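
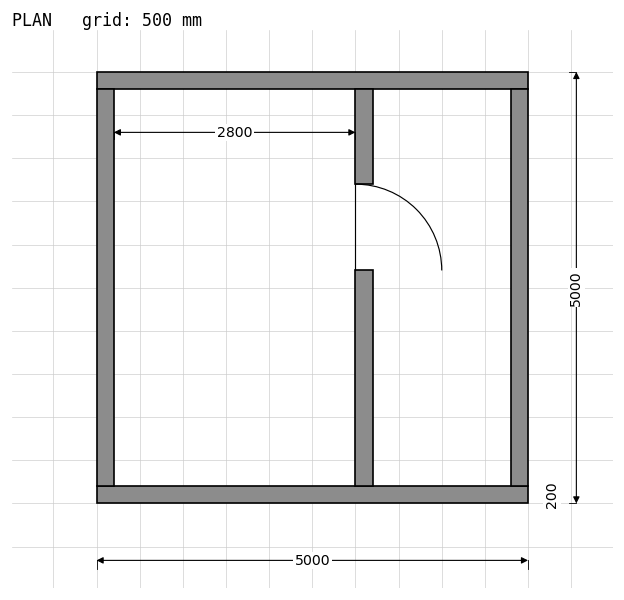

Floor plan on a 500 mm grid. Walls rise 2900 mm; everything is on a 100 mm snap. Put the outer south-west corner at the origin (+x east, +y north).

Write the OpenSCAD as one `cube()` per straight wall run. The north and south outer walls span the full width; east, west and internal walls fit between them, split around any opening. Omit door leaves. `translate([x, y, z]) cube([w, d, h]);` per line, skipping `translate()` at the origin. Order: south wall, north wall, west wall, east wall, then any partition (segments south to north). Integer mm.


cube([5000, 200, 2900]);
translate([0, 4800, 0]) cube([5000, 200, 2900]);
translate([0, 200, 0]) cube([200, 4600, 2900]);
translate([4800, 200, 0]) cube([200, 4600, 2900]);
translate([3000, 200, 0]) cube([200, 2500, 2900]);
translate([3000, 3700, 0]) cube([200, 1100, 2900]);


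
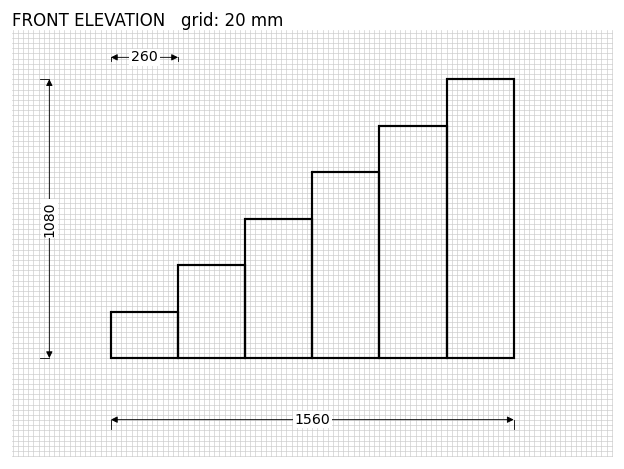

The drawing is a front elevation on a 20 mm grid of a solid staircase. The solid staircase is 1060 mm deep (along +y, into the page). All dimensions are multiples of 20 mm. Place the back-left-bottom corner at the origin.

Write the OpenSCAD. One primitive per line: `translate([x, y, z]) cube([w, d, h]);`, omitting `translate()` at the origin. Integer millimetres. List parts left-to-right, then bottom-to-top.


cube([260, 1060, 180]);
translate([260, 0, 0]) cube([260, 1060, 360]);
translate([520, 0, 0]) cube([260, 1060, 540]);
translate([780, 0, 0]) cube([260, 1060, 720]);
translate([1040, 0, 0]) cube([260, 1060, 900]);
translate([1300, 0, 0]) cube([260, 1060, 1080]);


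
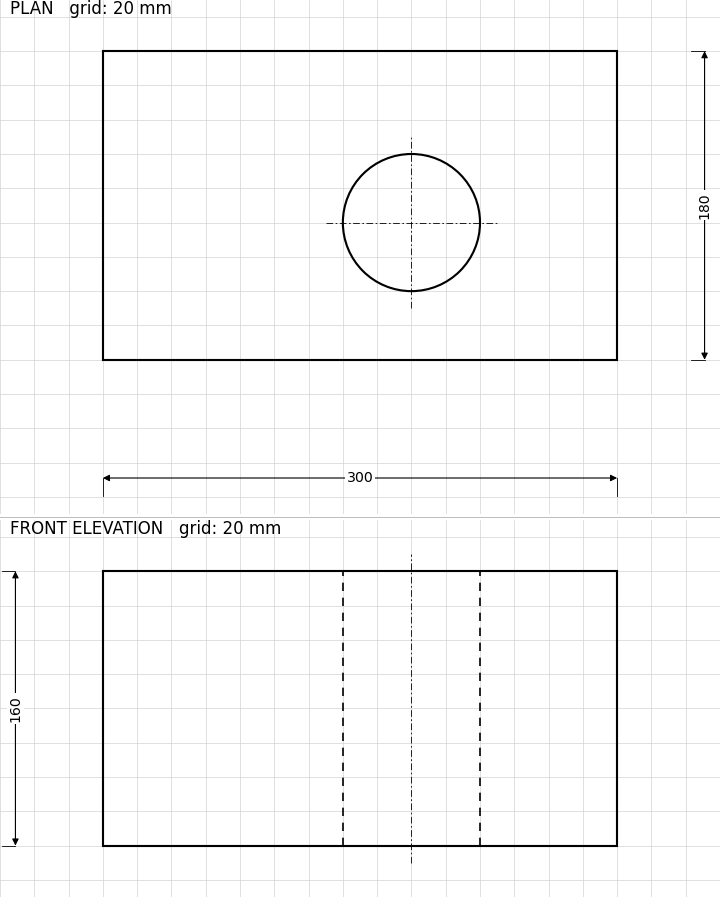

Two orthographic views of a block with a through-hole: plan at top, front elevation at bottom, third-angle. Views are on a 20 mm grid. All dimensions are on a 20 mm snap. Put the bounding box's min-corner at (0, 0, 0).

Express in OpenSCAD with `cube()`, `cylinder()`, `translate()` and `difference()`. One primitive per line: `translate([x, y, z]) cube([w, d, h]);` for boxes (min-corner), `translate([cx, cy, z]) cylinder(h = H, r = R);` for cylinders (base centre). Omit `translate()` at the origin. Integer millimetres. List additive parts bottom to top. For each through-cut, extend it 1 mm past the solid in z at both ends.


difference() {
  cube([300, 180, 160]);
  translate([180, 80, -1]) cylinder(h = 162, r = 40);
}


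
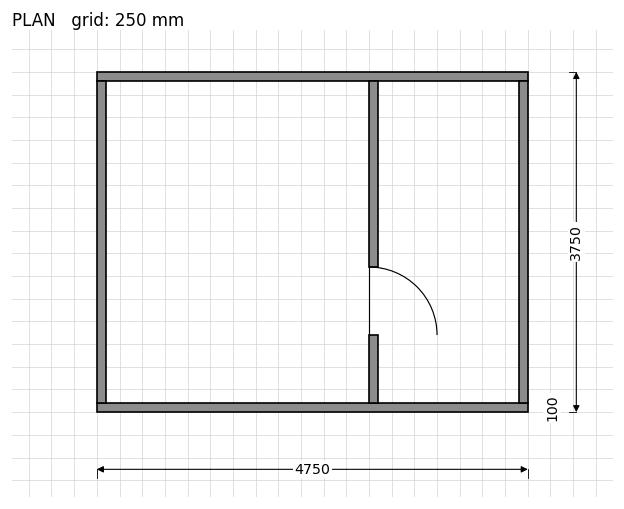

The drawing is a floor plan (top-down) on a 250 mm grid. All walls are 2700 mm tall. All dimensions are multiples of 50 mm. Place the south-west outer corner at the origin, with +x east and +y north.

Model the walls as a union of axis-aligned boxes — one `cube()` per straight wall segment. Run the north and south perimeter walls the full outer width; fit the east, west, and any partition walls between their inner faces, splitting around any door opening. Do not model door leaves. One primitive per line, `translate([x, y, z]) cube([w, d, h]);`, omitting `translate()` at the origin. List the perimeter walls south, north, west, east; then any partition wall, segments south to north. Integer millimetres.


cube([4750, 100, 2700]);
translate([0, 3650, 0]) cube([4750, 100, 2700]);
translate([0, 100, 0]) cube([100, 3550, 2700]);
translate([4650, 100, 0]) cube([100, 3550, 2700]);
translate([3000, 100, 0]) cube([100, 750, 2700]);
translate([3000, 1600, 0]) cube([100, 2050, 2700]);


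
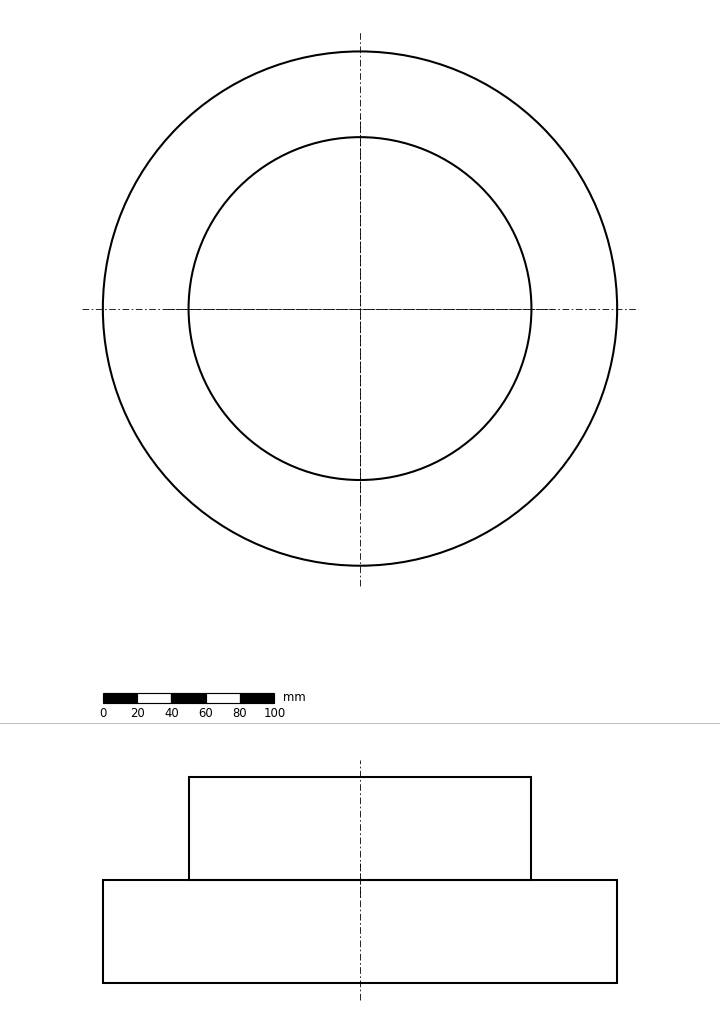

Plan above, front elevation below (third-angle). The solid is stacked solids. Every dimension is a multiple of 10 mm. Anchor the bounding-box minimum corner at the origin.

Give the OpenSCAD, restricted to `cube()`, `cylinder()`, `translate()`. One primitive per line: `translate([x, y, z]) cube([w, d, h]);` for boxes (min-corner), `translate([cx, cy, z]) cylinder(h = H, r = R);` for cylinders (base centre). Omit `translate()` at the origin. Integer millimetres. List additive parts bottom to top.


translate([150, 150, 0]) cylinder(h = 60, r = 150);
translate([150, 150, 60]) cylinder(h = 60, r = 100);


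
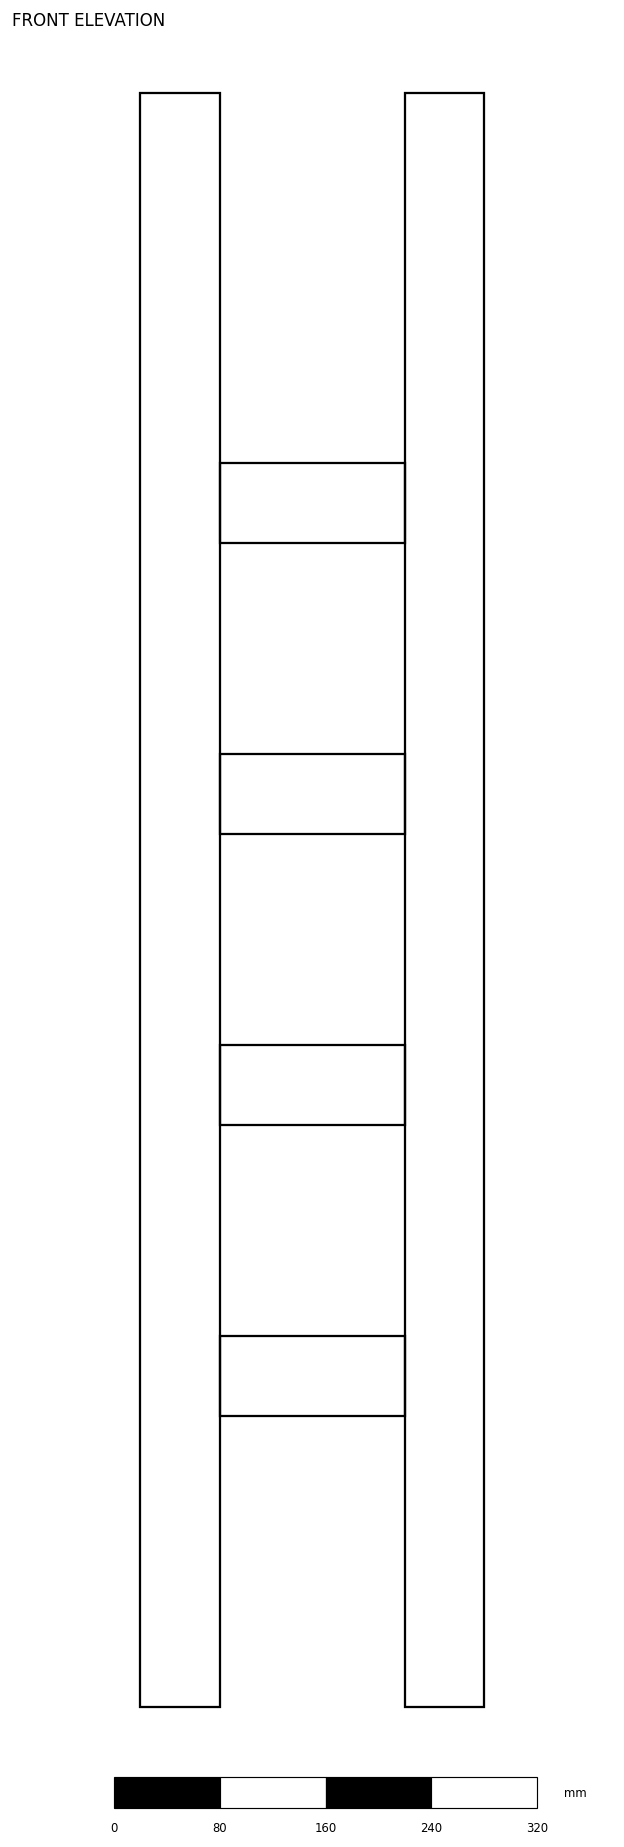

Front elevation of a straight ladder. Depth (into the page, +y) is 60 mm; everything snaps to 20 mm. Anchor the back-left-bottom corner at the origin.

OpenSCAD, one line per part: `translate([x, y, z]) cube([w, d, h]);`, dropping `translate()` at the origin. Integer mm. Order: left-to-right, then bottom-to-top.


cube([60, 60, 1220]);
translate([60, 0, 220]) cube([140, 60, 60]);
translate([60, 0, 440]) cube([140, 60, 60]);
translate([60, 0, 660]) cube([140, 60, 60]);
translate([60, 0, 880]) cube([140, 60, 60]);
translate([200, 0, 0]) cube([60, 60, 1220]);


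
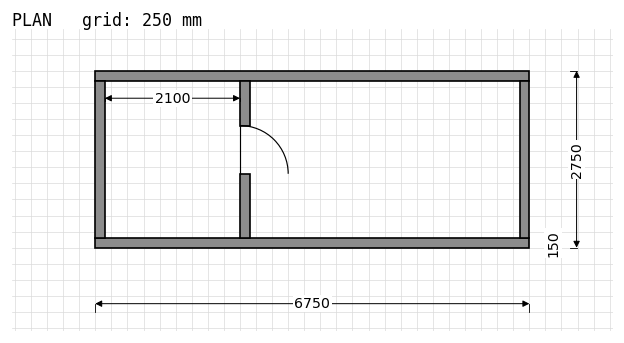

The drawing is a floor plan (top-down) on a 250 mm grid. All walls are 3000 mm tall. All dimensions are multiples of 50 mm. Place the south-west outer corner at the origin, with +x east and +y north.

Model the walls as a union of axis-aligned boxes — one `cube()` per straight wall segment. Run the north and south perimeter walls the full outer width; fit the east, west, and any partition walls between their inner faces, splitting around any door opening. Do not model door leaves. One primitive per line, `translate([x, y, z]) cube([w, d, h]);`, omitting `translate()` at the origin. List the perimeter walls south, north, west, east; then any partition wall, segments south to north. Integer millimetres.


cube([6750, 150, 3000]);
translate([0, 2600, 0]) cube([6750, 150, 3000]);
translate([0, 150, 0]) cube([150, 2450, 3000]);
translate([6600, 150, 0]) cube([150, 2450, 3000]);
translate([2250, 150, 0]) cube([150, 1000, 3000]);
translate([2250, 1900, 0]) cube([150, 700, 3000]);


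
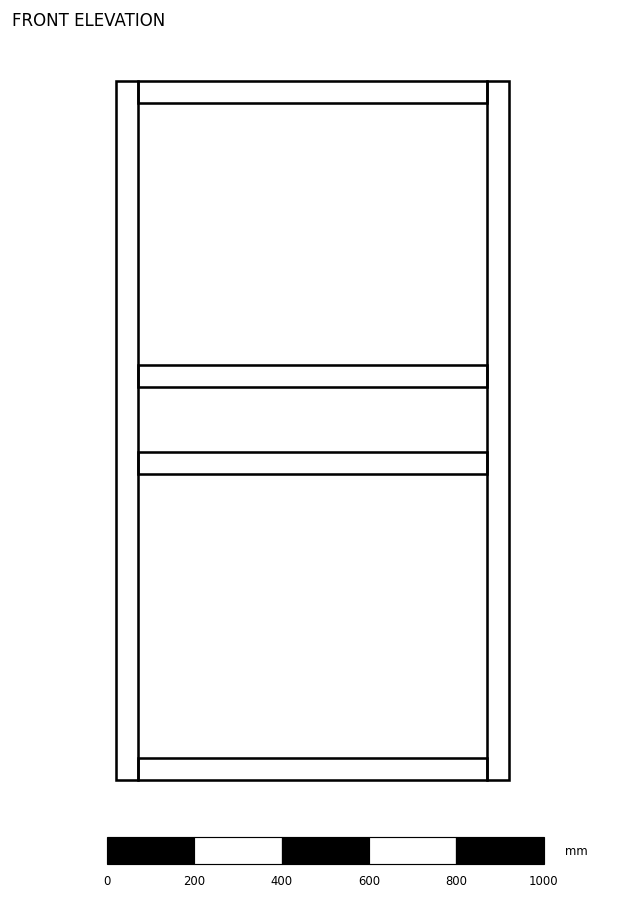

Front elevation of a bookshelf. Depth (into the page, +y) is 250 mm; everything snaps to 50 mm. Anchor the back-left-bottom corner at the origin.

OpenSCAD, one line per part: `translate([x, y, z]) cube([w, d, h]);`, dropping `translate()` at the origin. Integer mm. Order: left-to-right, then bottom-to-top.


cube([50, 250, 1600]);
translate([50, 0, 0]) cube([800, 250, 50]);
translate([50, 0, 700]) cube([800, 250, 50]);
translate([50, 0, 900]) cube([800, 250, 50]);
translate([50, 0, 1550]) cube([800, 250, 50]);
translate([850, 0, 0]) cube([50, 250, 1600]);


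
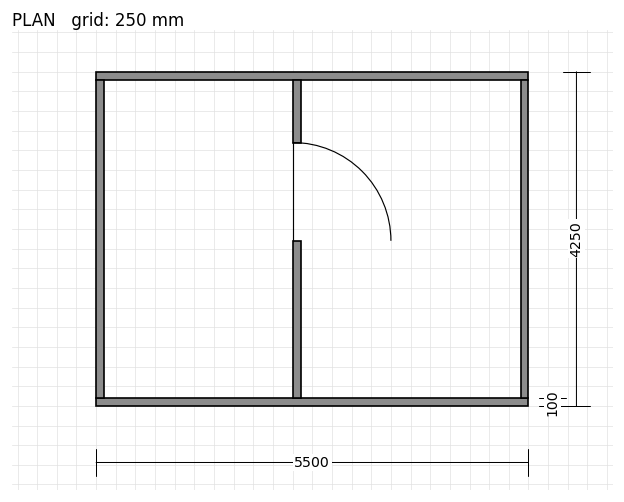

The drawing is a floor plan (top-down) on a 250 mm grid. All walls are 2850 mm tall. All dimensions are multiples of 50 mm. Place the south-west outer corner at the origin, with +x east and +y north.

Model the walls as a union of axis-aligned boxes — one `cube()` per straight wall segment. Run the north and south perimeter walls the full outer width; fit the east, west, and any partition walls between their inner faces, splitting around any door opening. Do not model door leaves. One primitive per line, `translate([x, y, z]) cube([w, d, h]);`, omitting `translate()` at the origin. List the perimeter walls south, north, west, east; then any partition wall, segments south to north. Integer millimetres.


cube([5500, 100, 2850]);
translate([0, 4150, 0]) cube([5500, 100, 2850]);
translate([0, 100, 0]) cube([100, 4050, 2850]);
translate([5400, 100, 0]) cube([100, 4050, 2850]);
translate([2500, 100, 0]) cube([100, 2000, 2850]);
translate([2500, 3350, 0]) cube([100, 800, 2850]);


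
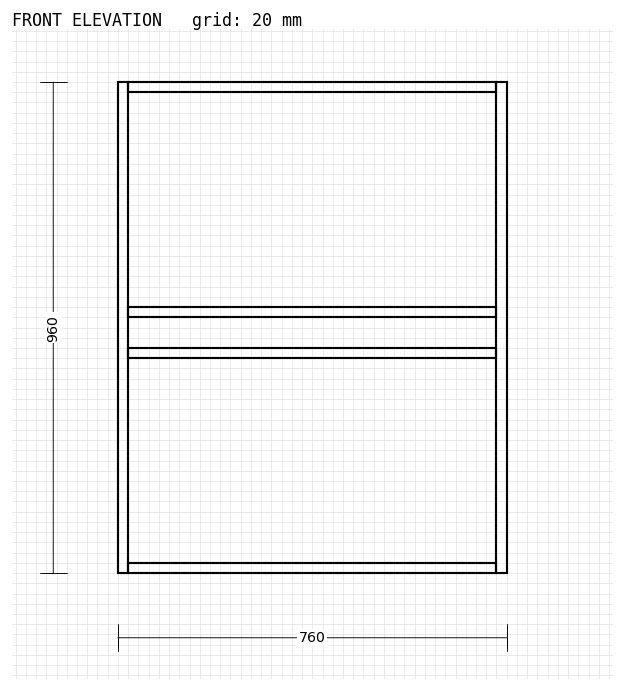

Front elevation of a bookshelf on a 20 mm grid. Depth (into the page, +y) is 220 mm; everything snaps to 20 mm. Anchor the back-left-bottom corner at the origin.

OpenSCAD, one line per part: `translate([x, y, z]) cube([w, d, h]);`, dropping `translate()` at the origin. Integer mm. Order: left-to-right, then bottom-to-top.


cube([20, 220, 960]);
translate([20, 0, 0]) cube([720, 220, 20]);
translate([20, 0, 420]) cube([720, 220, 20]);
translate([20, 0, 500]) cube([720, 220, 20]);
translate([20, 0, 940]) cube([720, 220, 20]);
translate([740, 0, 0]) cube([20, 220, 960]);


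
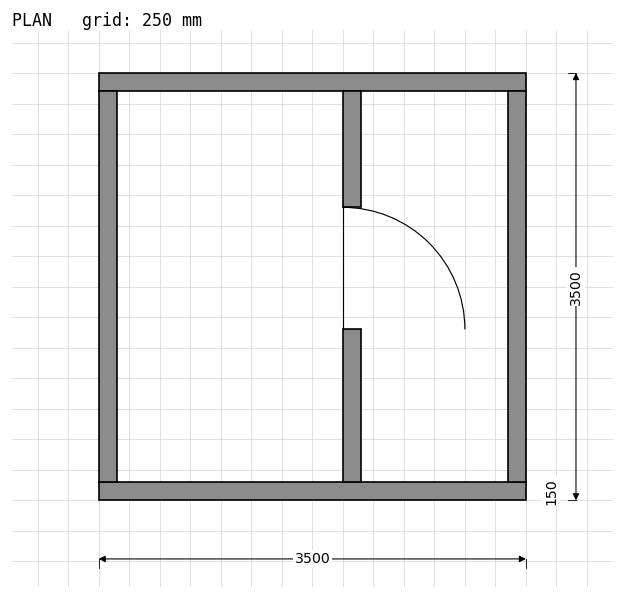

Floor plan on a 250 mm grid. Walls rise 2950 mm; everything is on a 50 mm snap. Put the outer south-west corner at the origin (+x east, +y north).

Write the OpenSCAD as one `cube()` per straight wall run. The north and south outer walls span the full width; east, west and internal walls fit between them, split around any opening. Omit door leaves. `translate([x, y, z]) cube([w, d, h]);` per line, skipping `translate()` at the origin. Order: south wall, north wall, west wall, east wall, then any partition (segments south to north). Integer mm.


cube([3500, 150, 2950]);
translate([0, 3350, 0]) cube([3500, 150, 2950]);
translate([0, 150, 0]) cube([150, 3200, 2950]);
translate([3350, 150, 0]) cube([150, 3200, 2950]);
translate([2000, 150, 0]) cube([150, 1250, 2950]);
translate([2000, 2400, 0]) cube([150, 950, 2950]);


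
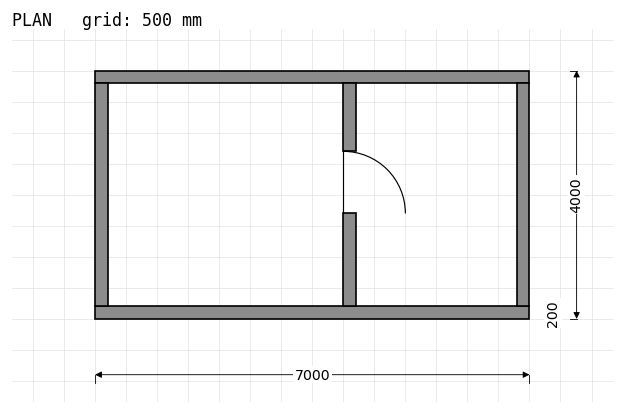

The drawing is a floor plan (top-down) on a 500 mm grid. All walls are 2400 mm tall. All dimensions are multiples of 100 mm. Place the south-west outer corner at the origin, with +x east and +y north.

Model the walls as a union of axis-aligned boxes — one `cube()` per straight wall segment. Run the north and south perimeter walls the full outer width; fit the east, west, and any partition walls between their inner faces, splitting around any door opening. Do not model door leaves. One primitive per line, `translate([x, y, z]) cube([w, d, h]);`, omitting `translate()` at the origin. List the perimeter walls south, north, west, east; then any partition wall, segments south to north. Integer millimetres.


cube([7000, 200, 2400]);
translate([0, 3800, 0]) cube([7000, 200, 2400]);
translate([0, 200, 0]) cube([200, 3600, 2400]);
translate([6800, 200, 0]) cube([200, 3600, 2400]);
translate([4000, 200, 0]) cube([200, 1500, 2400]);
translate([4000, 2700, 0]) cube([200, 1100, 2400]);


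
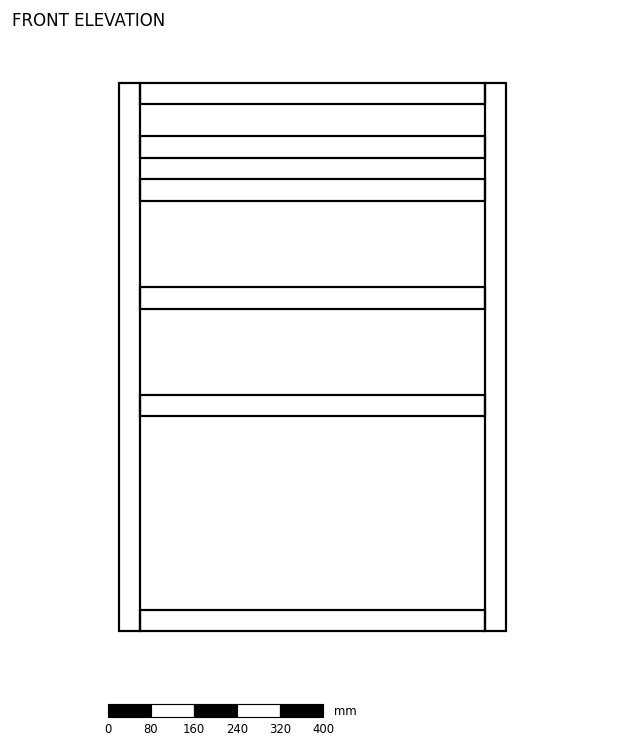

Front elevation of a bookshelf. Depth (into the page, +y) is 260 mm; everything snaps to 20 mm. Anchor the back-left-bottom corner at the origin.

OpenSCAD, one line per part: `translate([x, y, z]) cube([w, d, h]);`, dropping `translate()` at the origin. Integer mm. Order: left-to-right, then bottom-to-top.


cube([40, 260, 1020]);
translate([40, 0, 0]) cube([640, 260, 40]);
translate([40, 0, 400]) cube([640, 260, 40]);
translate([40, 0, 600]) cube([640, 260, 40]);
translate([40, 0, 800]) cube([640, 260, 40]);
translate([40, 0, 880]) cube([640, 260, 40]);
translate([40, 0, 980]) cube([640, 260, 40]);
translate([680, 0, 0]) cube([40, 260, 1020]);


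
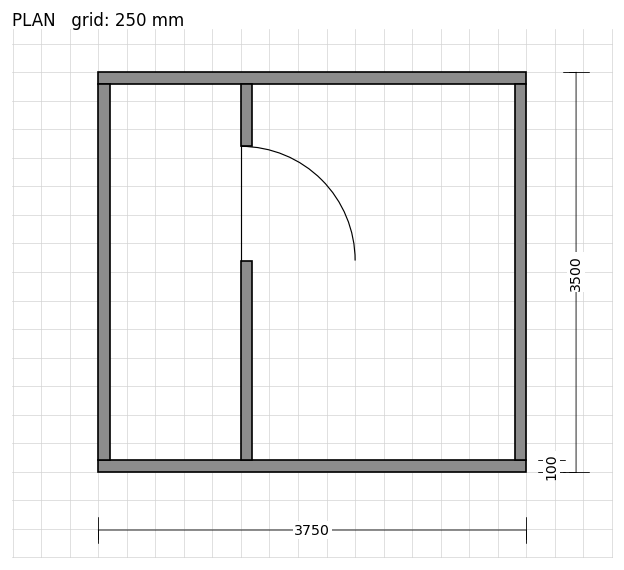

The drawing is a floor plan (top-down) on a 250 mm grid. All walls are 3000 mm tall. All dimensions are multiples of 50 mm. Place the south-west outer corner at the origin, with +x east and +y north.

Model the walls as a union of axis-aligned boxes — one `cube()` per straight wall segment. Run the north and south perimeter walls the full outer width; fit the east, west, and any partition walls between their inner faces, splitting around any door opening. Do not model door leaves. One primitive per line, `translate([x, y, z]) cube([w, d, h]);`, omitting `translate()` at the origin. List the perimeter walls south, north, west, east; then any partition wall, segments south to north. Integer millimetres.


cube([3750, 100, 3000]);
translate([0, 3400, 0]) cube([3750, 100, 3000]);
translate([0, 100, 0]) cube([100, 3300, 3000]);
translate([3650, 100, 0]) cube([100, 3300, 3000]);
translate([1250, 100, 0]) cube([100, 1750, 3000]);
translate([1250, 2850, 0]) cube([100, 550, 3000]);


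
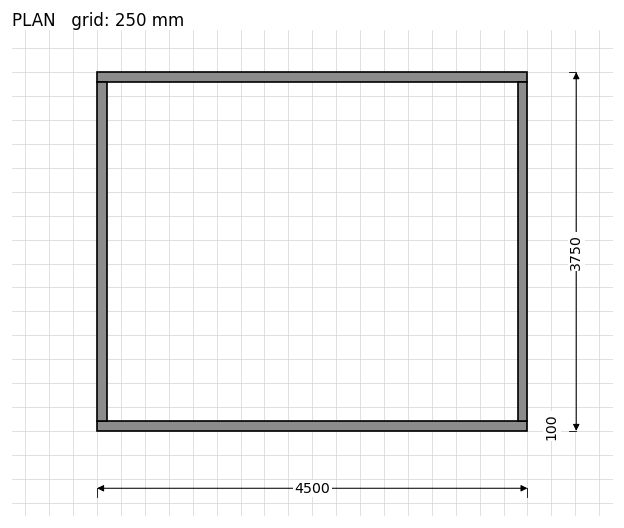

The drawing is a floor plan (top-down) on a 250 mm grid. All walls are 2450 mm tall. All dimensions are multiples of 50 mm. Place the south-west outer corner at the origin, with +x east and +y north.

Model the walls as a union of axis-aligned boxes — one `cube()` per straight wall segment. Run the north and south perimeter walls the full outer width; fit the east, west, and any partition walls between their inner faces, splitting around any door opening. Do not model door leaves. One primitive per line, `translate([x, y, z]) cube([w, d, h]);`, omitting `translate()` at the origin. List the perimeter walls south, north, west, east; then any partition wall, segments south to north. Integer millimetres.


cube([4500, 100, 2450]);
translate([0, 3650, 0]) cube([4500, 100, 2450]);
translate([0, 100, 0]) cube([100, 3550, 2450]);
translate([4400, 100, 0]) cube([100, 3550, 2450]);


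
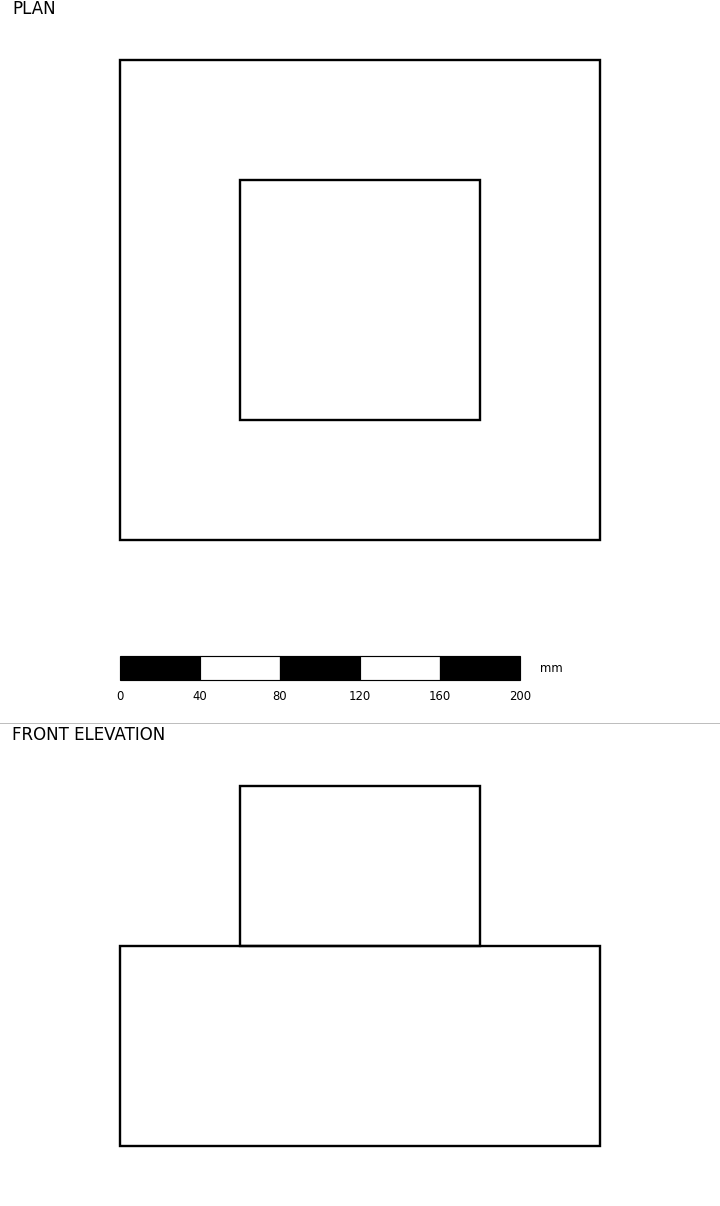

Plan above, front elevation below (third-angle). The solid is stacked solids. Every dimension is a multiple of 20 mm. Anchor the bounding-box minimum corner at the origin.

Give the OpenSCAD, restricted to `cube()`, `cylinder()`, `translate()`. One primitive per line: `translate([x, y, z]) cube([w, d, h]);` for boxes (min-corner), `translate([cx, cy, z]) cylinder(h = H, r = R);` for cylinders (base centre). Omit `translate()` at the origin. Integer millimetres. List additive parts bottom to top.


cube([240, 240, 100]);
translate([60, 60, 100]) cube([120, 120, 80]);


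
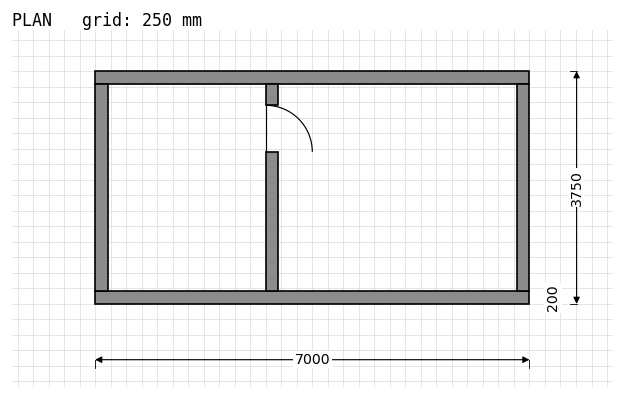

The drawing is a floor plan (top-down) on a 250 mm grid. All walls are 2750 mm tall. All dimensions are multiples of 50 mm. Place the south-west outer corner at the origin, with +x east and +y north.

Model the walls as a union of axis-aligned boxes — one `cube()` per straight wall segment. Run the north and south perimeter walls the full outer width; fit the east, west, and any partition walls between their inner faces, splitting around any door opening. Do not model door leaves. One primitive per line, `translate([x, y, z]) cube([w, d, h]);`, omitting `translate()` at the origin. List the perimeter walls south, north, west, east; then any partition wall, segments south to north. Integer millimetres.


cube([7000, 200, 2750]);
translate([0, 3550, 0]) cube([7000, 200, 2750]);
translate([0, 200, 0]) cube([200, 3350, 2750]);
translate([6800, 200, 0]) cube([200, 3350, 2750]);
translate([2750, 200, 0]) cube([200, 2250, 2750]);
translate([2750, 3200, 0]) cube([200, 350, 2750]);


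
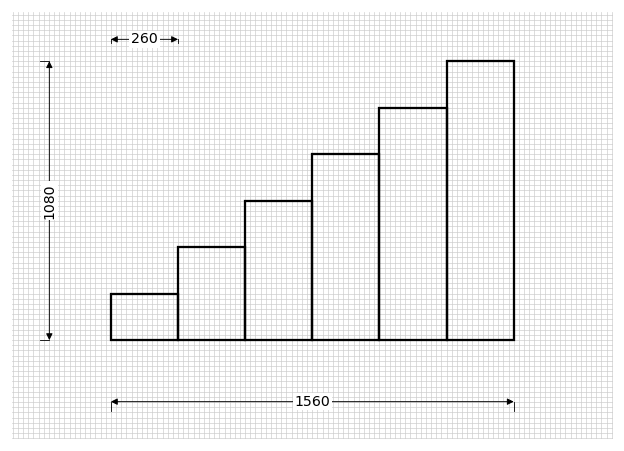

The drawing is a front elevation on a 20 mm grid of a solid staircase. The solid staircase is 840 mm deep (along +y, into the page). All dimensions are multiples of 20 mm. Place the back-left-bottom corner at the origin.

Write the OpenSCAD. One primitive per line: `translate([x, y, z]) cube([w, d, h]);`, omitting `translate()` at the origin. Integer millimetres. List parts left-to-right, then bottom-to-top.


cube([260, 840, 180]);
translate([260, 0, 0]) cube([260, 840, 360]);
translate([520, 0, 0]) cube([260, 840, 540]);
translate([780, 0, 0]) cube([260, 840, 720]);
translate([1040, 0, 0]) cube([260, 840, 900]);
translate([1300, 0, 0]) cube([260, 840, 1080]);


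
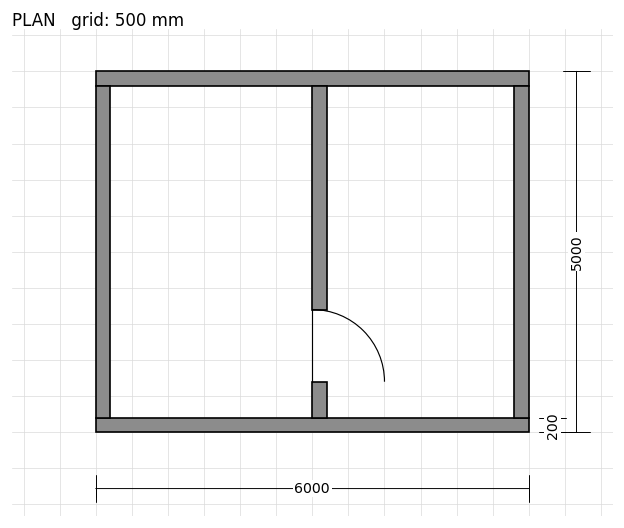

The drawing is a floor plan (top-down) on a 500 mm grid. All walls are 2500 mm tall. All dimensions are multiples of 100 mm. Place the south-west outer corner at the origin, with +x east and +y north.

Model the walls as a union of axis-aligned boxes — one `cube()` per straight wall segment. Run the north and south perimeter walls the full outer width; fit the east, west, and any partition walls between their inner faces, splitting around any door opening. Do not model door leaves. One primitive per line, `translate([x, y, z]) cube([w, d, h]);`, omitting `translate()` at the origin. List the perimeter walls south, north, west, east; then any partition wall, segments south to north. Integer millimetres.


cube([6000, 200, 2500]);
translate([0, 4800, 0]) cube([6000, 200, 2500]);
translate([0, 200, 0]) cube([200, 4600, 2500]);
translate([5800, 200, 0]) cube([200, 4600, 2500]);
translate([3000, 200, 0]) cube([200, 500, 2500]);
translate([3000, 1700, 0]) cube([200, 3100, 2500]);


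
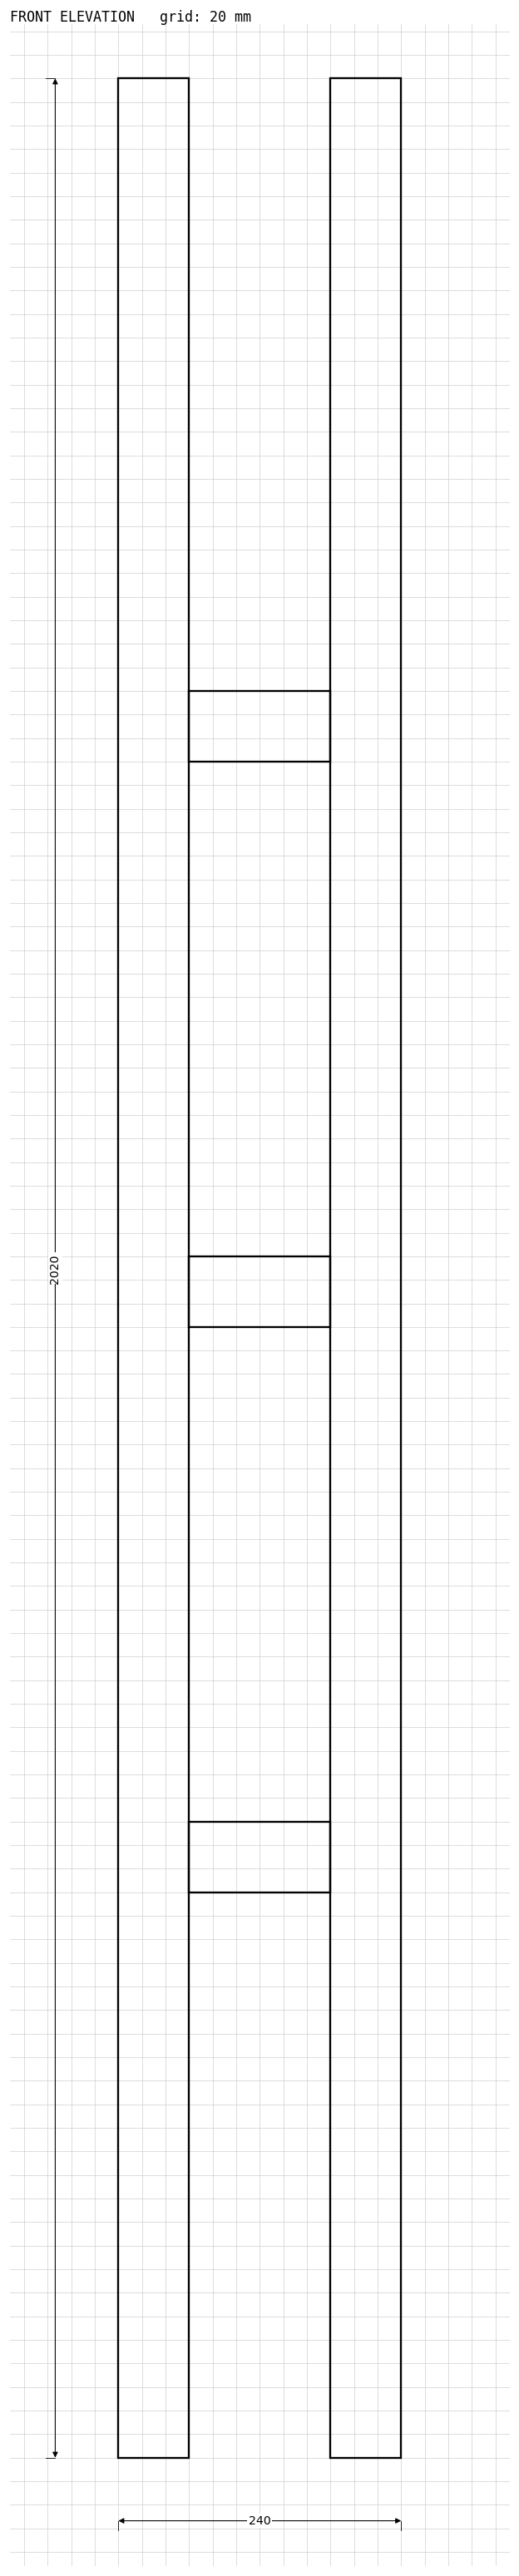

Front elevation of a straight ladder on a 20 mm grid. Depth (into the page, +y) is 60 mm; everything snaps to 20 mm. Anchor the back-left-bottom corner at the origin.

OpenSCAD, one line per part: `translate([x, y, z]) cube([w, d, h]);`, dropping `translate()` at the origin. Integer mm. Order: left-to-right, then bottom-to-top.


cube([60, 60, 2020]);
translate([60, 0, 480]) cube([120, 60, 60]);
translate([60, 0, 960]) cube([120, 60, 60]);
translate([60, 0, 1440]) cube([120, 60, 60]);
translate([180, 0, 0]) cube([60, 60, 2020]);


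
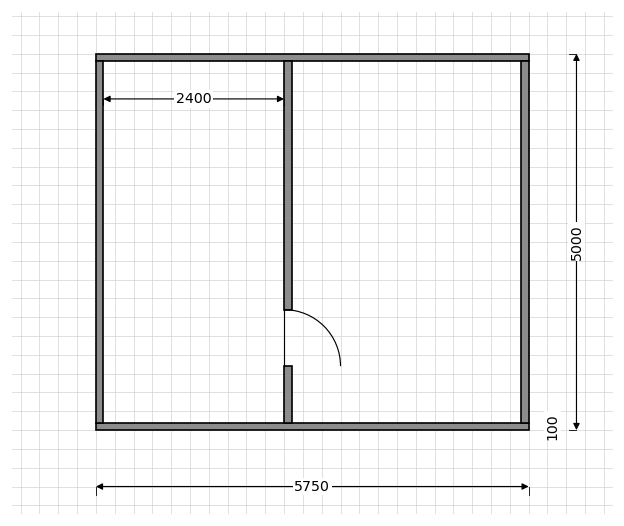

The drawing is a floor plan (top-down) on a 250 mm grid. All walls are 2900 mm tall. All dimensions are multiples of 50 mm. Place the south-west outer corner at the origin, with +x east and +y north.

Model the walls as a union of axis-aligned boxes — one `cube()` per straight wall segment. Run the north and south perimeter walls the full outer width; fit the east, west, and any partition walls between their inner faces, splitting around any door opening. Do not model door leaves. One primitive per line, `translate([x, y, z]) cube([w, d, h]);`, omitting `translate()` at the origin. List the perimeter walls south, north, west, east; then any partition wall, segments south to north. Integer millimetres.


cube([5750, 100, 2900]);
translate([0, 4900, 0]) cube([5750, 100, 2900]);
translate([0, 100, 0]) cube([100, 4800, 2900]);
translate([5650, 100, 0]) cube([100, 4800, 2900]);
translate([2500, 100, 0]) cube([100, 750, 2900]);
translate([2500, 1600, 0]) cube([100, 3300, 2900]);


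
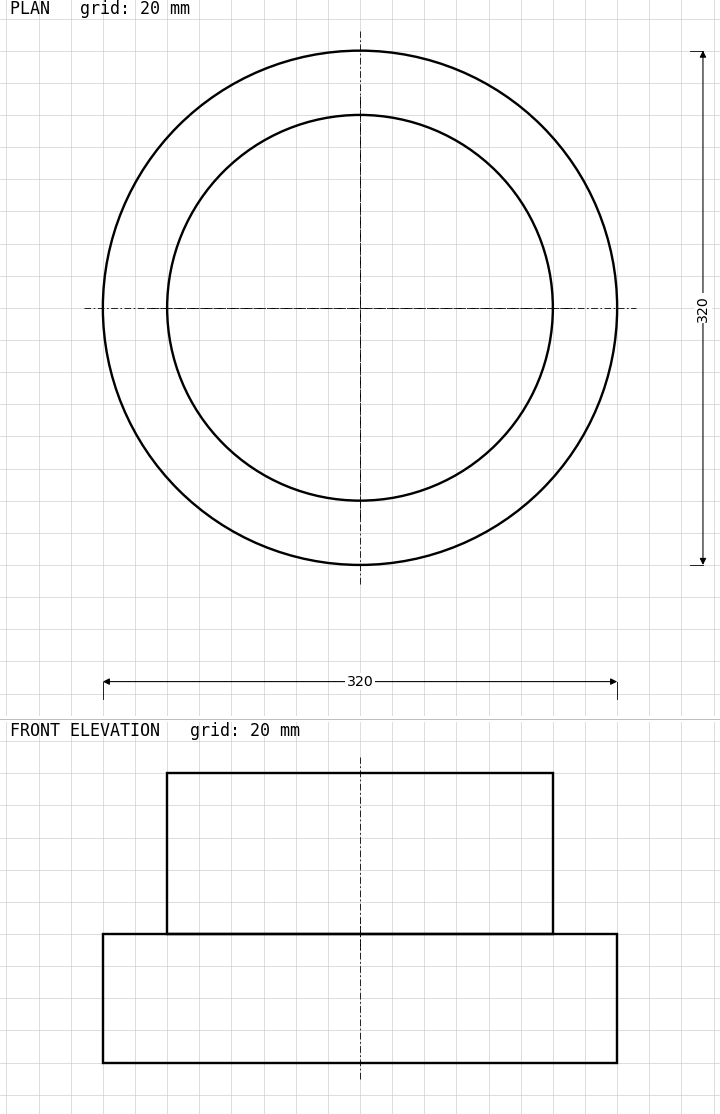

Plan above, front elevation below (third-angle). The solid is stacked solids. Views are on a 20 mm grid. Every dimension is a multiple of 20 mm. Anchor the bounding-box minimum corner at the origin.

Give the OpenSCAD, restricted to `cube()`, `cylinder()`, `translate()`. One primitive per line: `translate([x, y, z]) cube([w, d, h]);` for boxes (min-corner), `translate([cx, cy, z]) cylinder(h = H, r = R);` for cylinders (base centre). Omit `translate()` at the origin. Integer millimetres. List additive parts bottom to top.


translate([160, 160, 0]) cylinder(h = 80, r = 160);
translate([160, 160, 80]) cylinder(h = 100, r = 120);


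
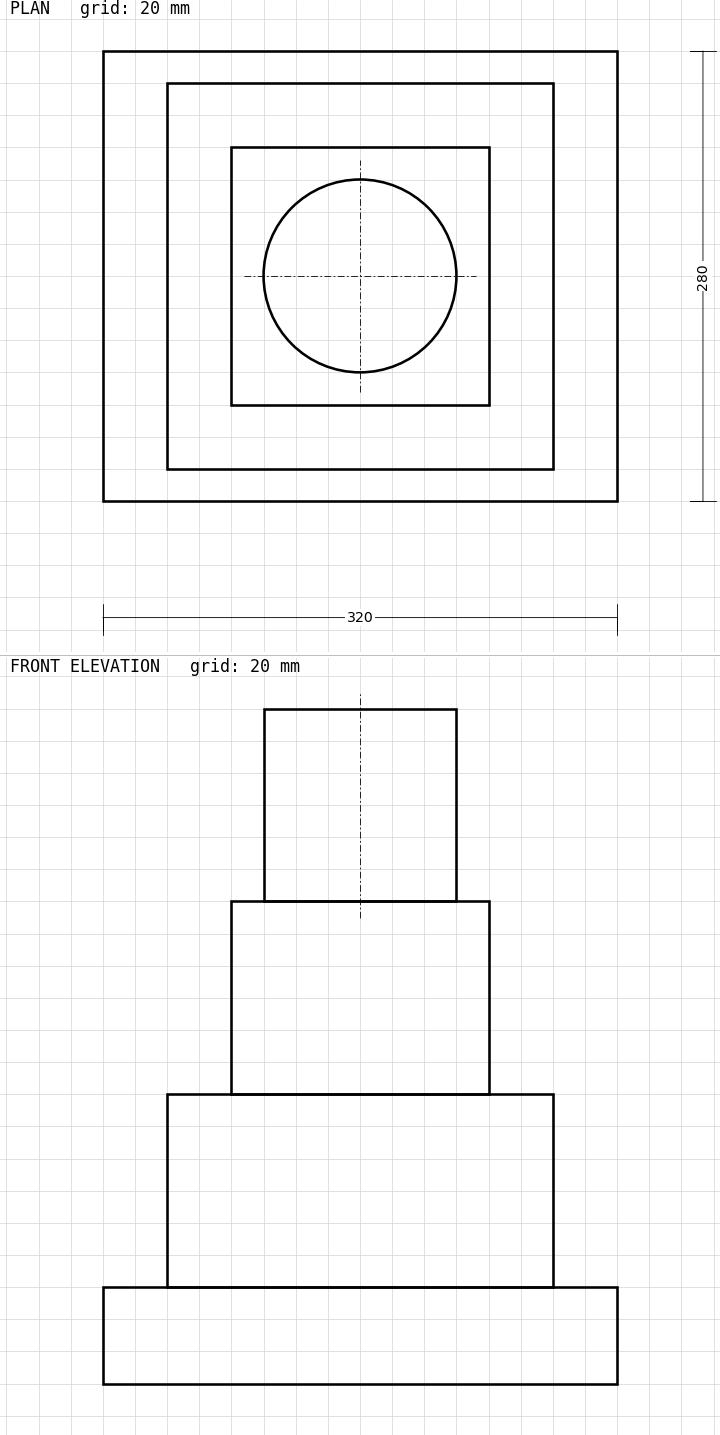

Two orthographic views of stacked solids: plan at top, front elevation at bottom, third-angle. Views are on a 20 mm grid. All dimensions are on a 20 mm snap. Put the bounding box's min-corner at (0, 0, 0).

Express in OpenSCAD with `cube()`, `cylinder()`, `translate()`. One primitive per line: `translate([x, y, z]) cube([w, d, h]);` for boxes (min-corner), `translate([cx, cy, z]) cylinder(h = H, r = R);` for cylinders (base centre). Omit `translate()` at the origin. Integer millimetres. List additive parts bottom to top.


cube([320, 280, 60]);
translate([40, 20, 60]) cube([240, 240, 120]);
translate([80, 60, 180]) cube([160, 160, 120]);
translate([160, 140, 300]) cylinder(h = 120, r = 60);


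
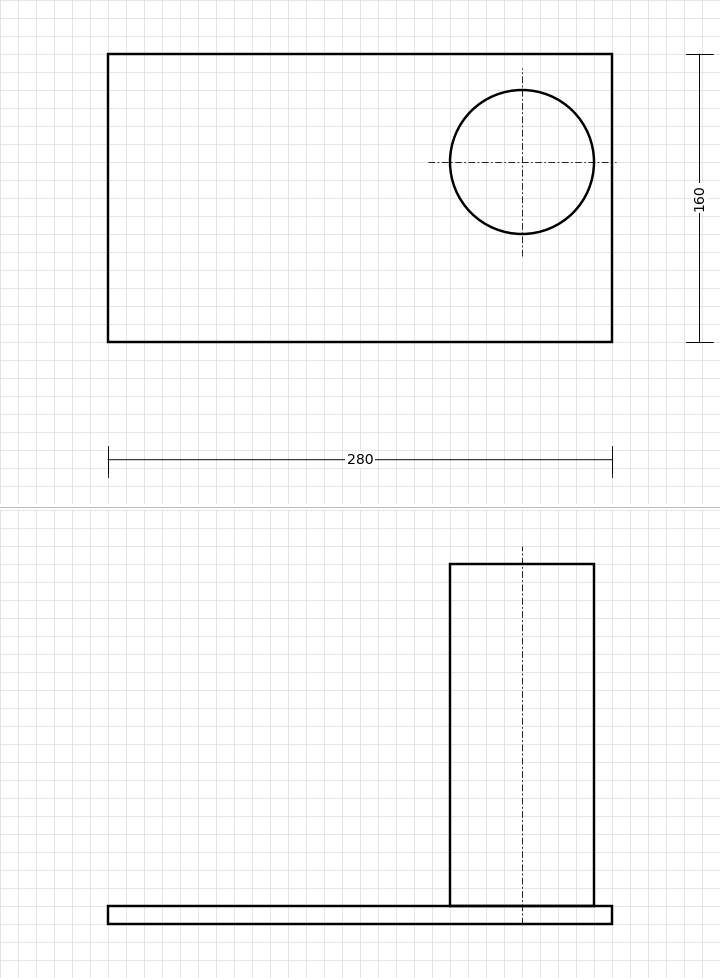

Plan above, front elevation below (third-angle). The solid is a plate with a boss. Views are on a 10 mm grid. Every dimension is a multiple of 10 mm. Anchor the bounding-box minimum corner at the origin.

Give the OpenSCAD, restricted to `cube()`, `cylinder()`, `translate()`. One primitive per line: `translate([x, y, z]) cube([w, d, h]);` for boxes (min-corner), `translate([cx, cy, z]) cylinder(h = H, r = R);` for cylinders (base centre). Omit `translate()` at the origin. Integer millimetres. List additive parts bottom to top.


cube([280, 160, 10]);
translate([230, 100, 10]) cylinder(h = 190, r = 40);


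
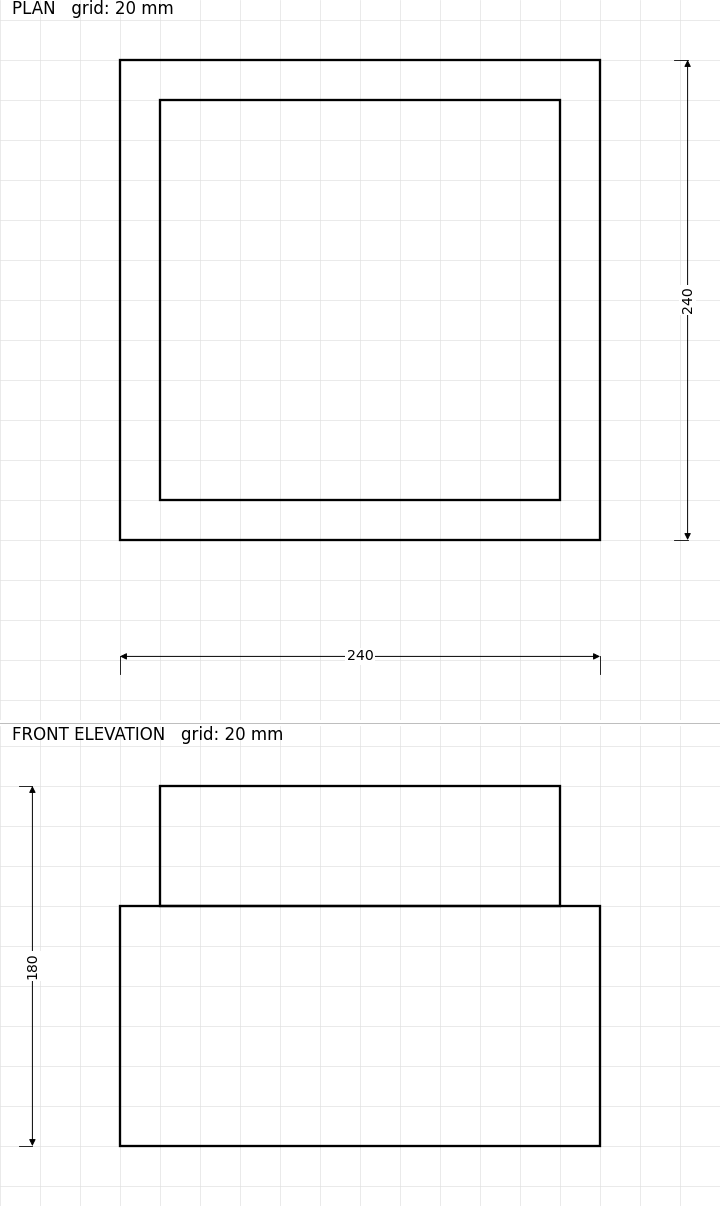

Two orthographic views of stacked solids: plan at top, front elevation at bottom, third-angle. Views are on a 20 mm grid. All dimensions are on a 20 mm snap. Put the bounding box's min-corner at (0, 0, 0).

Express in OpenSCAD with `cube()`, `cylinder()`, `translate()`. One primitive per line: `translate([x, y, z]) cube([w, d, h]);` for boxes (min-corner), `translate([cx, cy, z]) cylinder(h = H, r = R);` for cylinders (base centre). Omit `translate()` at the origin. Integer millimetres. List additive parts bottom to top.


cube([240, 240, 120]);
translate([20, 20, 120]) cube([200, 200, 60]);


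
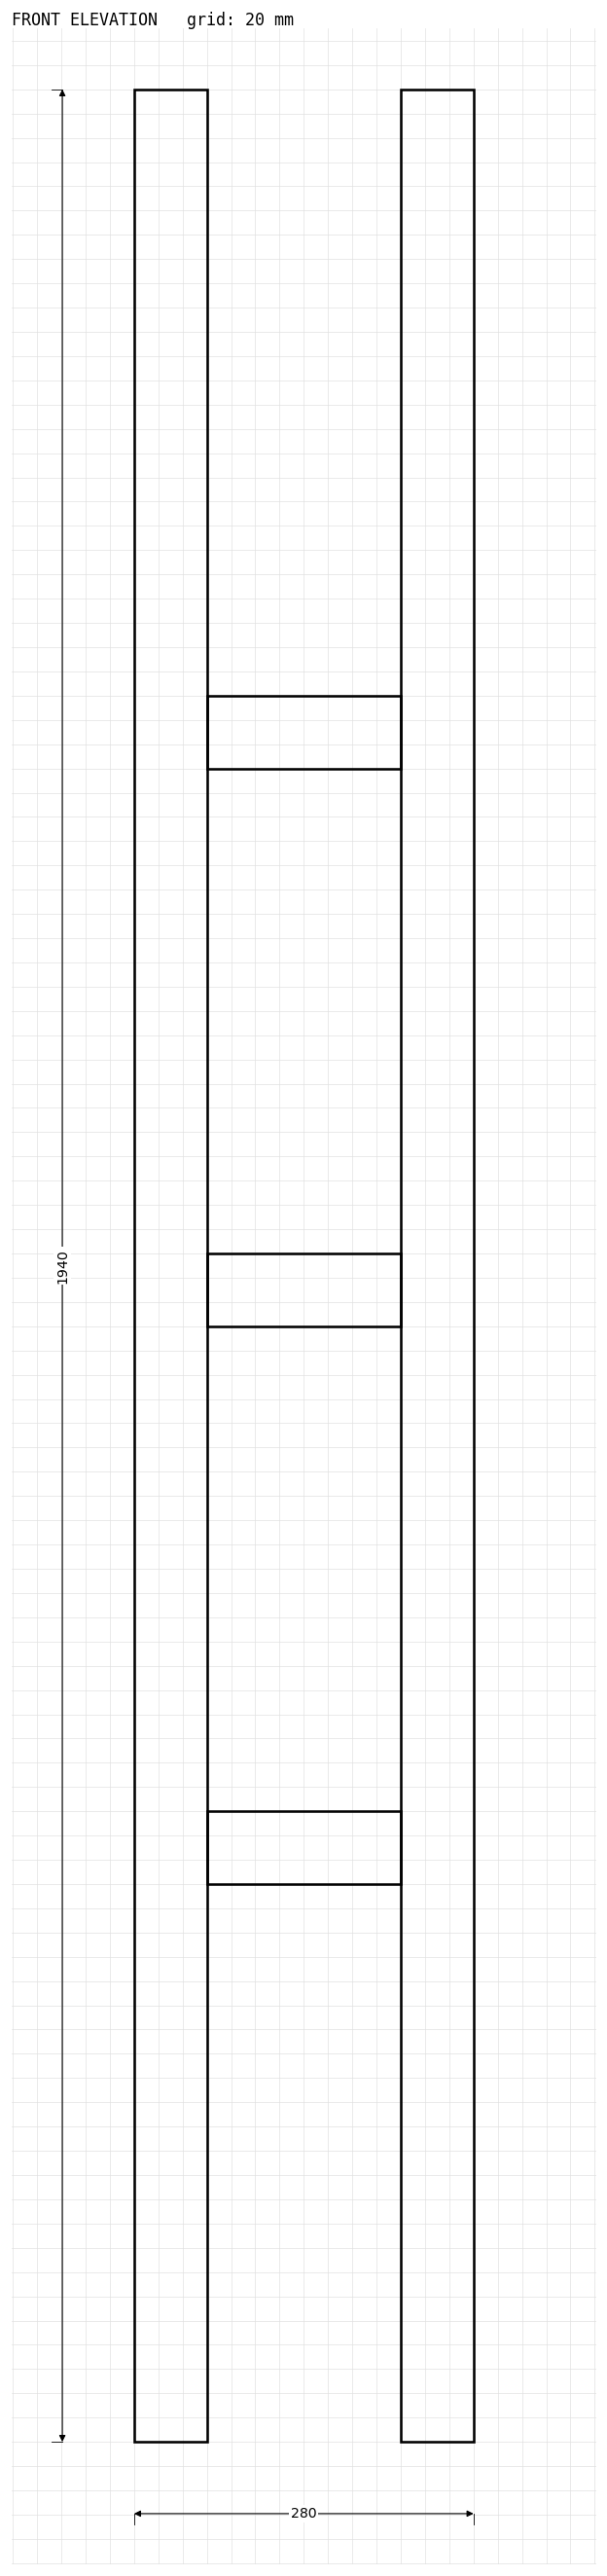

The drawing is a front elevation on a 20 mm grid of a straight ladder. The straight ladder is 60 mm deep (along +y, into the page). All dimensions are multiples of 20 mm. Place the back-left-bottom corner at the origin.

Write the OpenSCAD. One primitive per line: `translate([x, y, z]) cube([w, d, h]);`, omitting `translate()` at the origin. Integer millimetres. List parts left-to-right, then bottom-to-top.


cube([60, 60, 1940]);
translate([60, 0, 460]) cube([160, 60, 60]);
translate([60, 0, 920]) cube([160, 60, 60]);
translate([60, 0, 1380]) cube([160, 60, 60]);
translate([220, 0, 0]) cube([60, 60, 1940]);


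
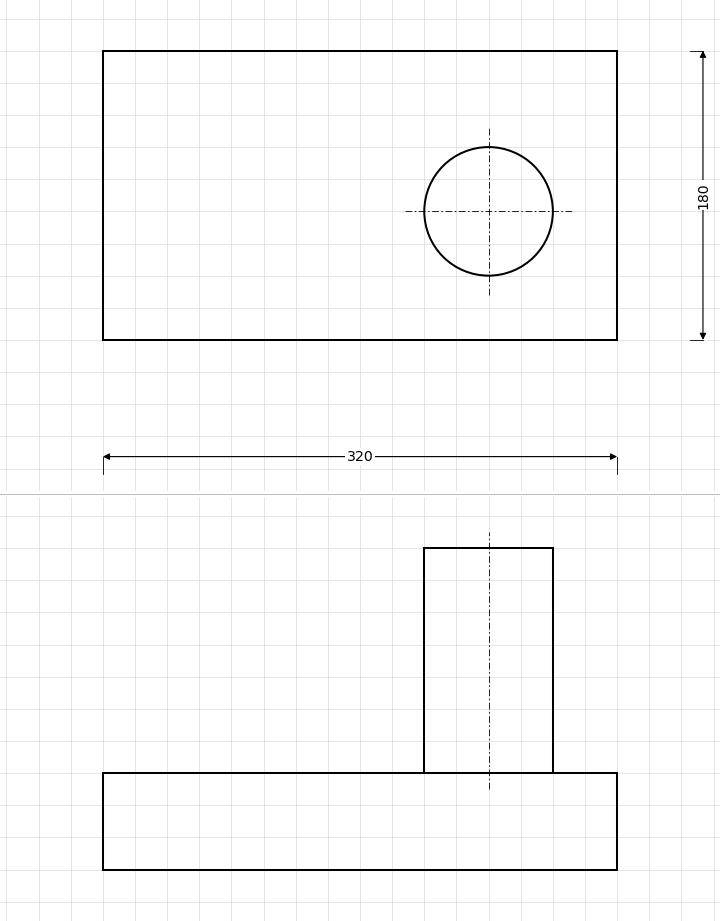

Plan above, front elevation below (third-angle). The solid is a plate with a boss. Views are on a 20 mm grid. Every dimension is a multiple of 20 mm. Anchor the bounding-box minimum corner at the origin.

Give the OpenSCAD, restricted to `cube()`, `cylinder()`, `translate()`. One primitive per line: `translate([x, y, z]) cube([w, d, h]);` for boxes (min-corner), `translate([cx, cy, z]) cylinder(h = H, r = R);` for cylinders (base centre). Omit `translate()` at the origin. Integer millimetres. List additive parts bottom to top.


cube([320, 180, 60]);
translate([240, 80, 60]) cylinder(h = 140, r = 40);


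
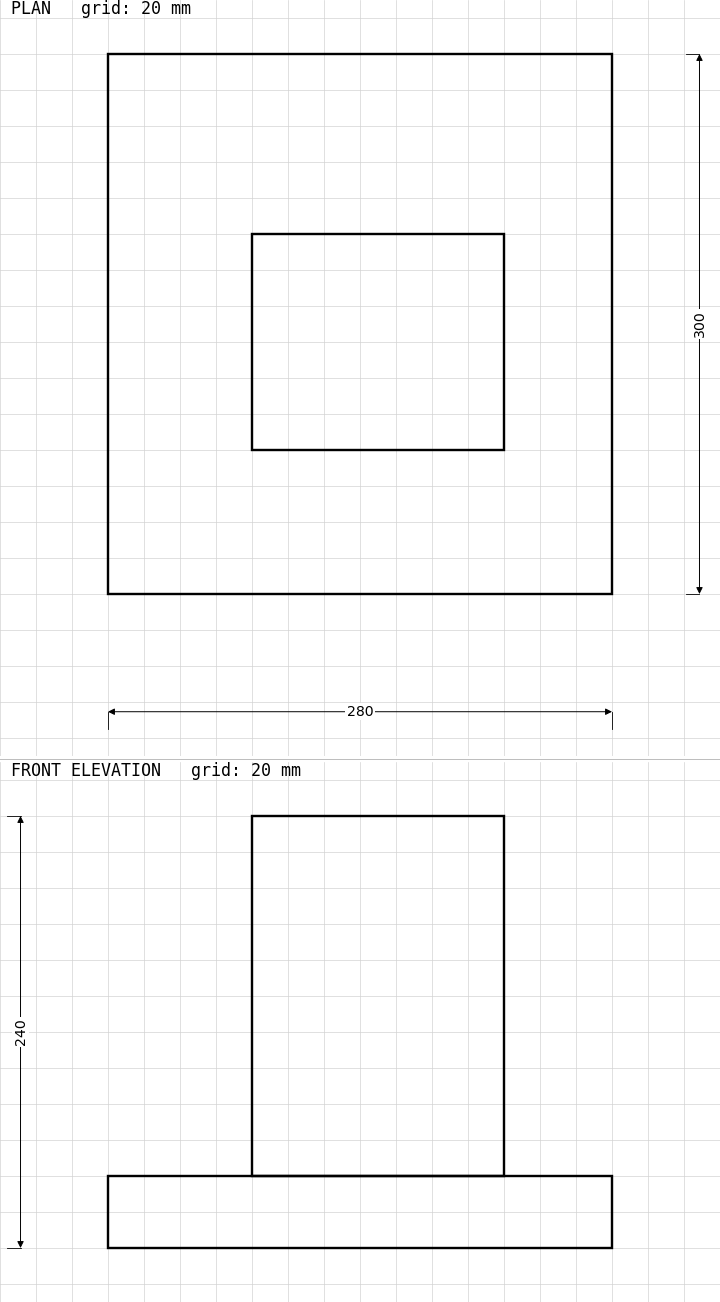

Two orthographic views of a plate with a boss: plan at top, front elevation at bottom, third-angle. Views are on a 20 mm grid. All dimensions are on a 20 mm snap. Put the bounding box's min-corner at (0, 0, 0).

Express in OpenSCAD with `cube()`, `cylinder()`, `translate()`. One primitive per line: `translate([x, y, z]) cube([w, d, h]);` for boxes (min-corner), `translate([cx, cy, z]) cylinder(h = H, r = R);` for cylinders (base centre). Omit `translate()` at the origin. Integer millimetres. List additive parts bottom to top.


cube([280, 300, 40]);
translate([80, 80, 40]) cube([140, 120, 200]);


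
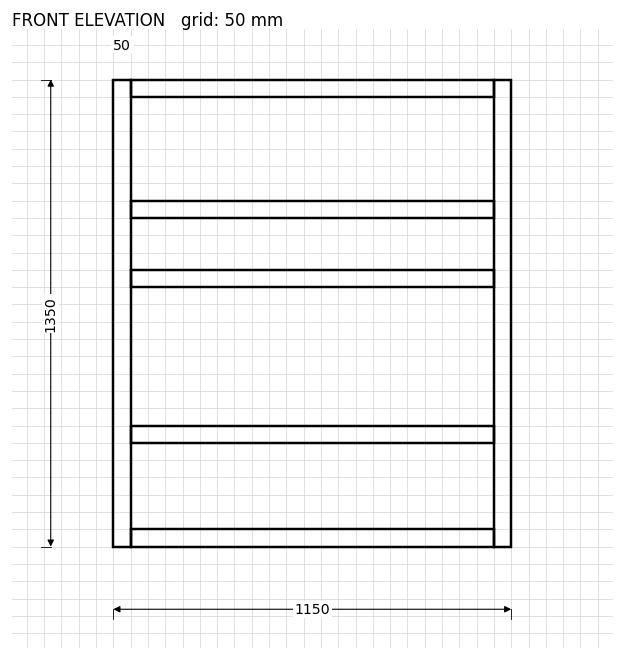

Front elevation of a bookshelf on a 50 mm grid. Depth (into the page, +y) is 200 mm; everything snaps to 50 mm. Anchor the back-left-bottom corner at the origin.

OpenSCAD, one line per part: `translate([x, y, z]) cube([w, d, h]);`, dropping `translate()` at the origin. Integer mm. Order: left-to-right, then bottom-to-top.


cube([50, 200, 1350]);
translate([50, 0, 0]) cube([1050, 200, 50]);
translate([50, 0, 300]) cube([1050, 200, 50]);
translate([50, 0, 750]) cube([1050, 200, 50]);
translate([50, 0, 950]) cube([1050, 200, 50]);
translate([50, 0, 1300]) cube([1050, 200, 50]);
translate([1100, 0, 0]) cube([50, 200, 1350]);


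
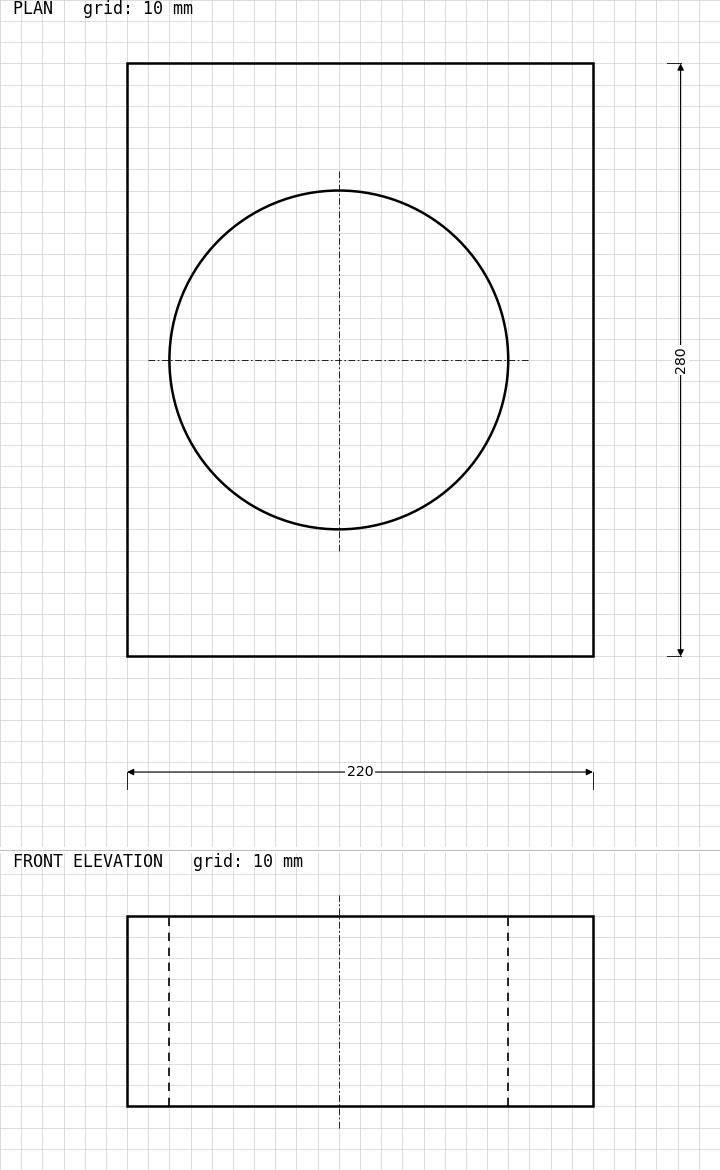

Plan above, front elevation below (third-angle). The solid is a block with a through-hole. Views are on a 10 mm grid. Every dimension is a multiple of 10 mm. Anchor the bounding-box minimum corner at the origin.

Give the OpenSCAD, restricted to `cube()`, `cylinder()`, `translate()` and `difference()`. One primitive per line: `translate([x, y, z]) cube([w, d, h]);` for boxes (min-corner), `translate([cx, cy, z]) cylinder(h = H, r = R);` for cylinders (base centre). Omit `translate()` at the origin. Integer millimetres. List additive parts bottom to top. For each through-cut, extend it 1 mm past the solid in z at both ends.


difference() {
  cube([220, 280, 90]);
  translate([100, 140, -1]) cylinder(h = 92, r = 80);
}


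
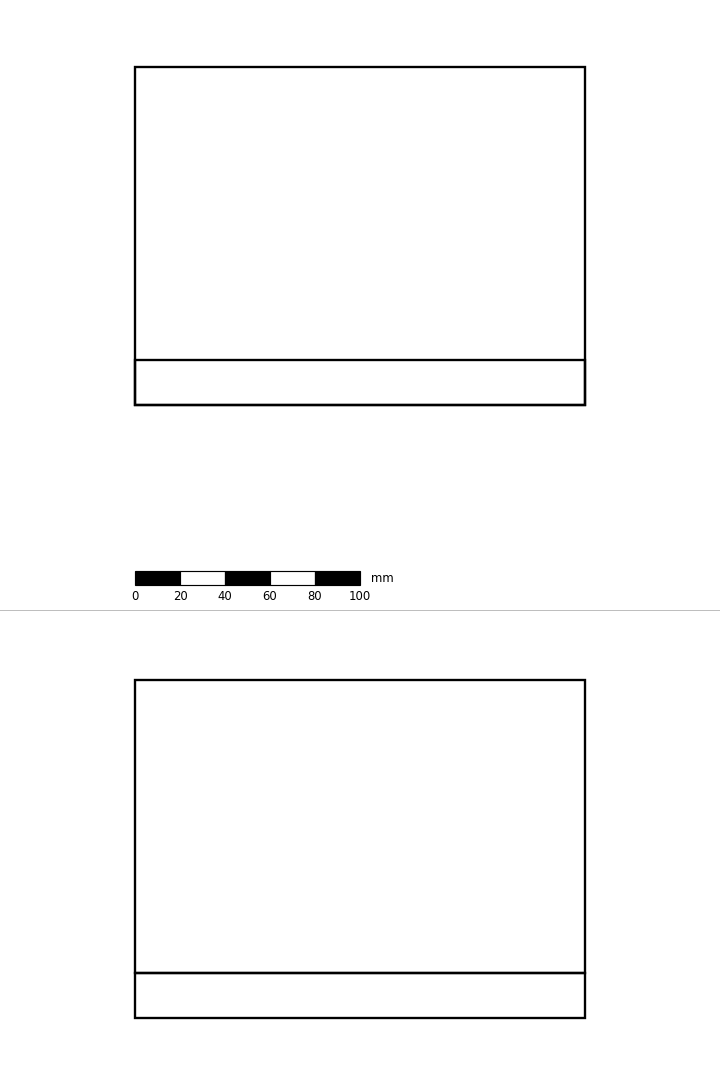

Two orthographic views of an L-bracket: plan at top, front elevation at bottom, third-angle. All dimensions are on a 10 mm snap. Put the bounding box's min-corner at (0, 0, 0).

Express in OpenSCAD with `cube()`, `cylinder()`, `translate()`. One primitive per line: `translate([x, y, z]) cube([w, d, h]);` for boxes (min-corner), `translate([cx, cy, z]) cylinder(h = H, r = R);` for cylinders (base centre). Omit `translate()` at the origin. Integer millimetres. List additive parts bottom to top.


cube([200, 150, 20]);
translate([0, 0, 20]) cube([200, 20, 130]);


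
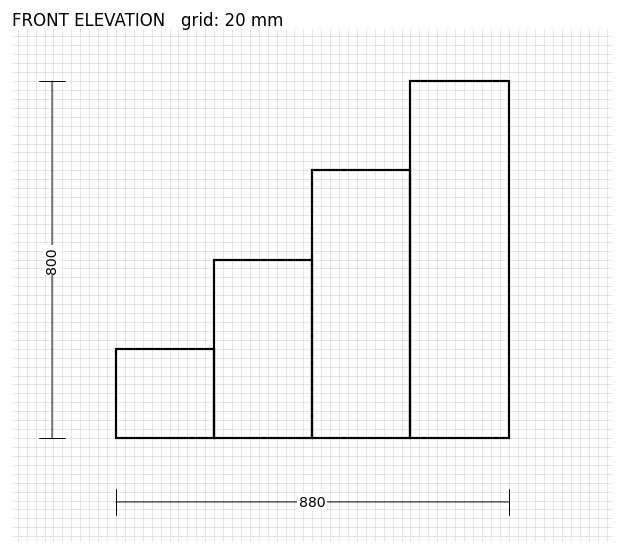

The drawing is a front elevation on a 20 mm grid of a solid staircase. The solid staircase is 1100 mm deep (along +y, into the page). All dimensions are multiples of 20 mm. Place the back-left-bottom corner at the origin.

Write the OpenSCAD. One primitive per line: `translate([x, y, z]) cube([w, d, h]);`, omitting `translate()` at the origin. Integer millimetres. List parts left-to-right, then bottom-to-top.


cube([220, 1100, 200]);
translate([220, 0, 0]) cube([220, 1100, 400]);
translate([440, 0, 0]) cube([220, 1100, 600]);
translate([660, 0, 0]) cube([220, 1100, 800]);


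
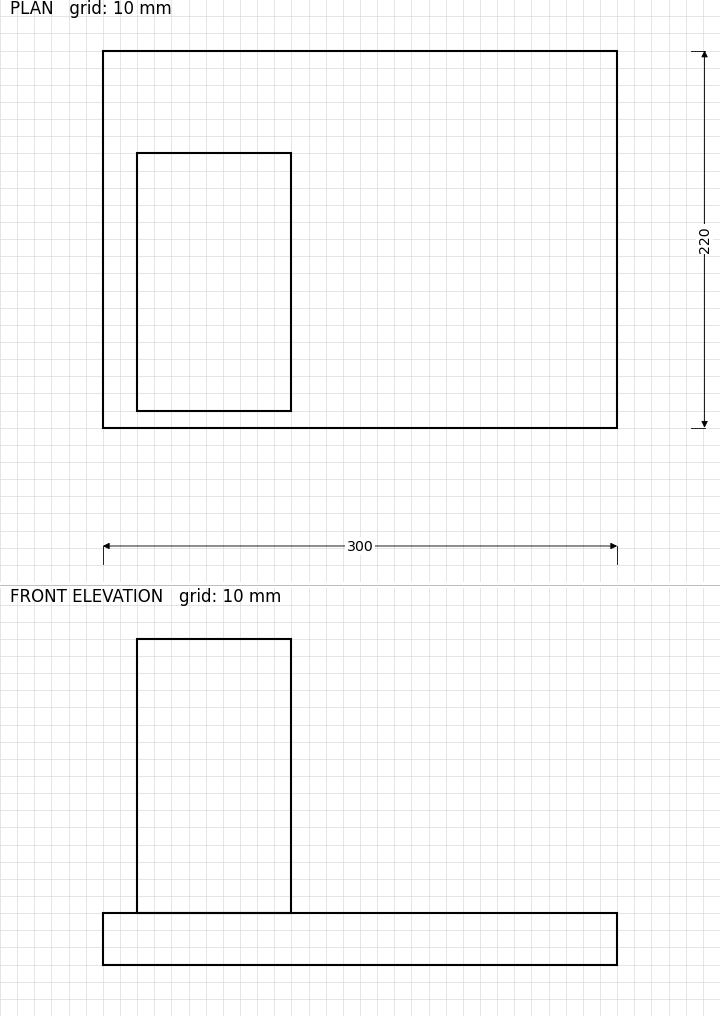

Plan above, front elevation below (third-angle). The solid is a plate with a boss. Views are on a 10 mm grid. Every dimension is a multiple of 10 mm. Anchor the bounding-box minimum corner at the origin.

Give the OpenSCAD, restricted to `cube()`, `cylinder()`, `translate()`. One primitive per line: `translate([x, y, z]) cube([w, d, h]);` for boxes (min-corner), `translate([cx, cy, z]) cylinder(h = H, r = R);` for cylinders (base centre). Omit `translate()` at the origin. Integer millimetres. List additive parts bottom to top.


cube([300, 220, 30]);
translate([20, 10, 30]) cube([90, 150, 160]);


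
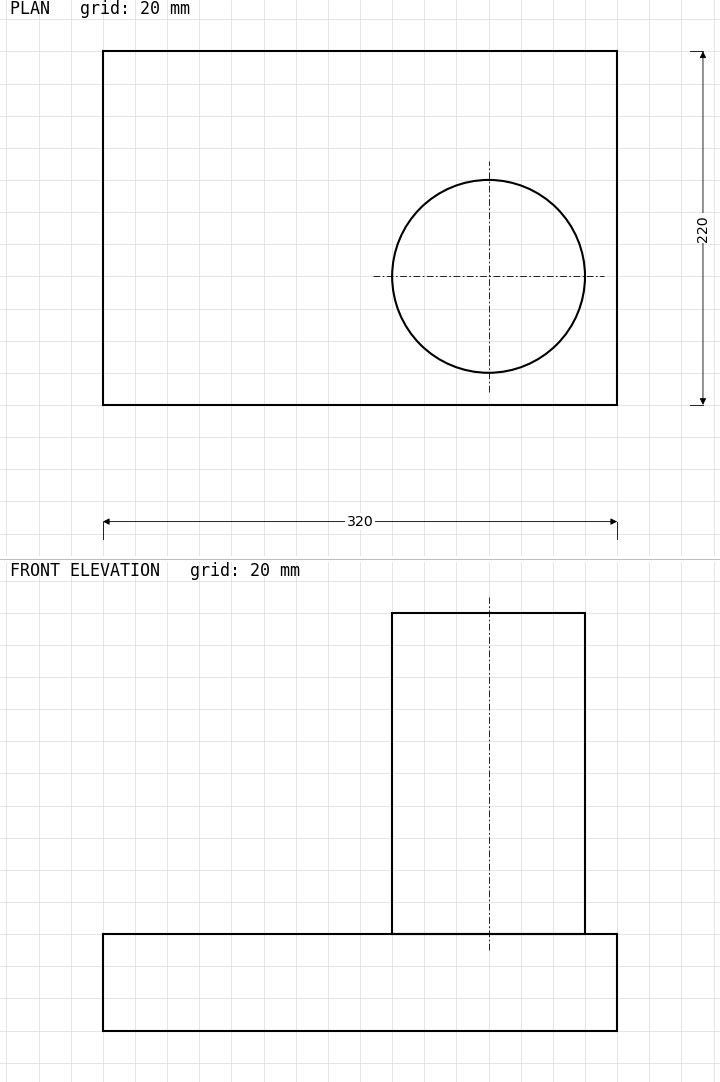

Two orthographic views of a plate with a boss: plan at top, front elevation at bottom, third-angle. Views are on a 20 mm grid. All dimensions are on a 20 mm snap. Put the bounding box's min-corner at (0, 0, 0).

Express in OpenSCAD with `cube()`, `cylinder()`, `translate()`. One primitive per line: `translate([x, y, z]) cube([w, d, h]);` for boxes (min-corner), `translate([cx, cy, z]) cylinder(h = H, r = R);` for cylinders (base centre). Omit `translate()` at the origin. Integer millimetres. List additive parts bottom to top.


cube([320, 220, 60]);
translate([240, 80, 60]) cylinder(h = 200, r = 60);


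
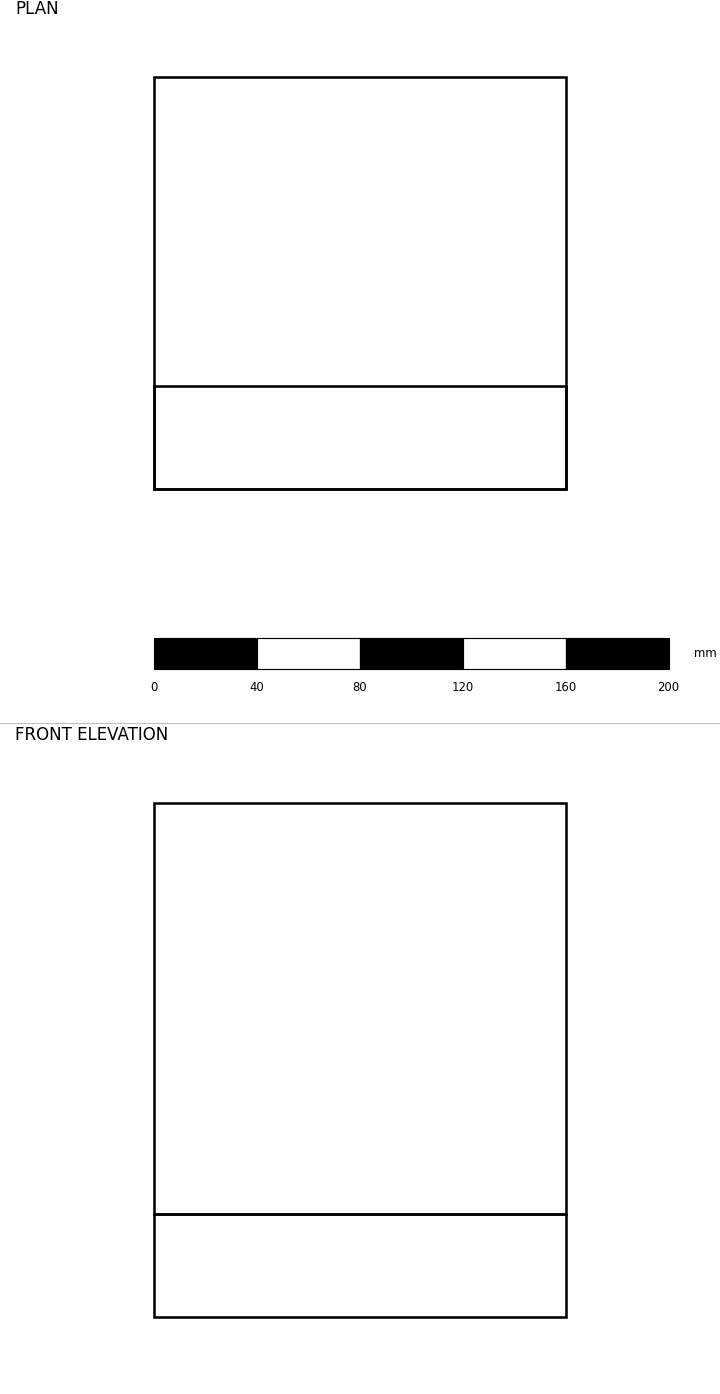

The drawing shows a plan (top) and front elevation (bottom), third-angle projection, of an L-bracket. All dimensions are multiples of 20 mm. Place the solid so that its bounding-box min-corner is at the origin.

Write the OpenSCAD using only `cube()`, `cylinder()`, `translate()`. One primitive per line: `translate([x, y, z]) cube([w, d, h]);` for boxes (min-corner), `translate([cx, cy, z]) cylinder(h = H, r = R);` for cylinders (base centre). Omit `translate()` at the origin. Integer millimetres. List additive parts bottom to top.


cube([160, 160, 40]);
translate([0, 0, 40]) cube([160, 40, 160]);
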